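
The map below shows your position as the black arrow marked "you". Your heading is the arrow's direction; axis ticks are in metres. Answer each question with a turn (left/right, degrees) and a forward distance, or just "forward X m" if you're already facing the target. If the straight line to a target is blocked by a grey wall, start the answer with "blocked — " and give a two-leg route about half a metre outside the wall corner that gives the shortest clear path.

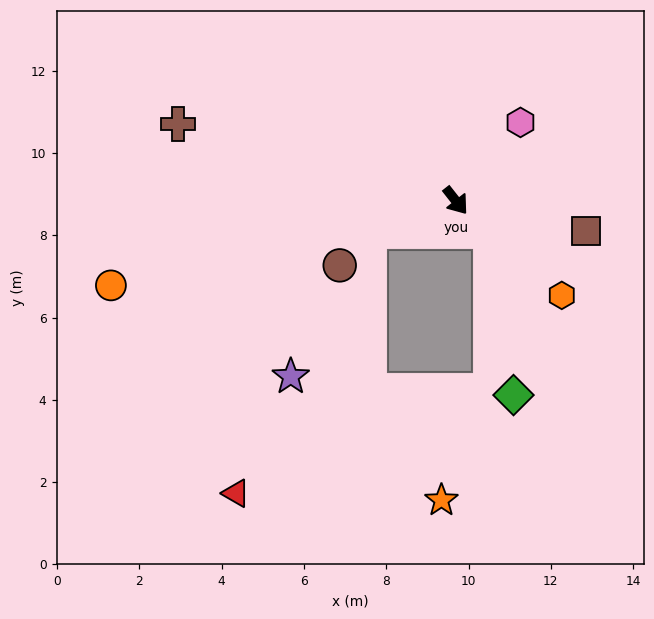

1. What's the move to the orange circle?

turn right 114°, forward 8.6 m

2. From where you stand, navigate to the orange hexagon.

turn left 10°, forward 3.5 m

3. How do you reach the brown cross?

turn right 144°, forward 7.0 m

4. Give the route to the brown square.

turn left 39°, forward 3.3 m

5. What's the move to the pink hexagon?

turn left 102°, forward 2.5 m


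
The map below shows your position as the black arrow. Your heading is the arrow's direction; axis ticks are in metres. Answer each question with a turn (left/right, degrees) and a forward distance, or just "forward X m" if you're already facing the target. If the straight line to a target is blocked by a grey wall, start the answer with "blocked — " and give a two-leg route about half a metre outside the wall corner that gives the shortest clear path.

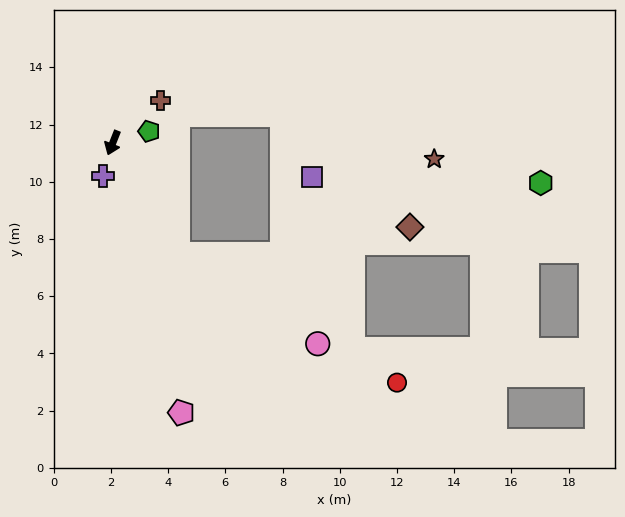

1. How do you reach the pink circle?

blocked — turn left 52°, forward 4.5 m, then turn left 27°, forward 5.8 m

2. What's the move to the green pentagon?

turn left 129°, forward 1.3 m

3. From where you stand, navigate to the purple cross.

turn left 5°, forward 1.2 m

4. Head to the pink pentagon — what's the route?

turn left 36°, forward 9.7 m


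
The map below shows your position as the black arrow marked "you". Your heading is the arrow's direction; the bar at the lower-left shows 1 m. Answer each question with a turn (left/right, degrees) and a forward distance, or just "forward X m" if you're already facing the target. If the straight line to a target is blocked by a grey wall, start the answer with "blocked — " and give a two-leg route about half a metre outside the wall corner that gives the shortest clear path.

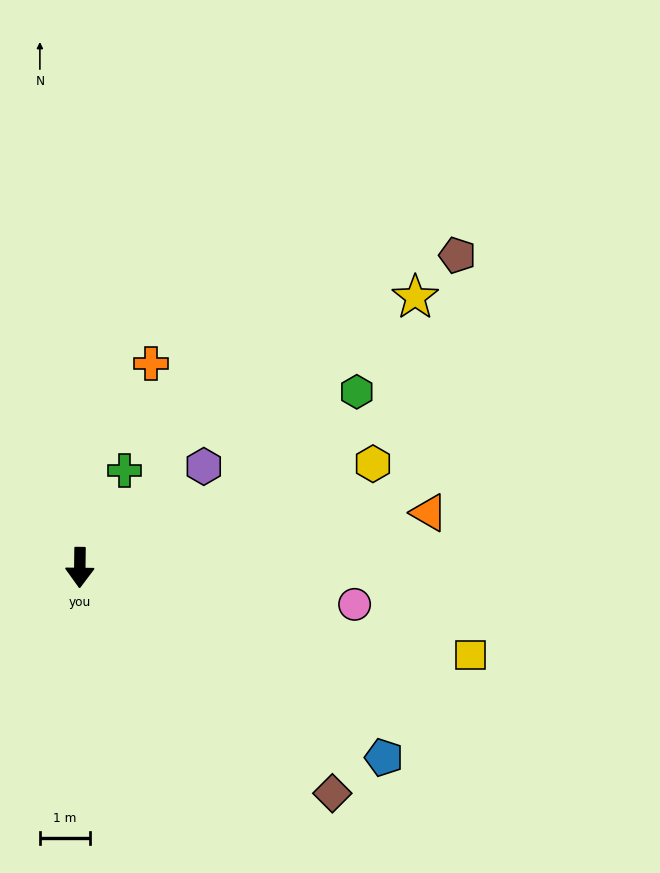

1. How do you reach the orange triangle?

turn left 100°, forward 7.0 m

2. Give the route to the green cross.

turn left 156°, forward 2.1 m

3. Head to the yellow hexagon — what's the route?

turn left 110°, forward 6.2 m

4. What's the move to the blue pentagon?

turn left 59°, forward 7.1 m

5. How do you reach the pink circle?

turn left 83°, forward 5.5 m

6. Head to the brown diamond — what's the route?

turn left 49°, forward 6.7 m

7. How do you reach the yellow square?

turn left 78°, forward 7.9 m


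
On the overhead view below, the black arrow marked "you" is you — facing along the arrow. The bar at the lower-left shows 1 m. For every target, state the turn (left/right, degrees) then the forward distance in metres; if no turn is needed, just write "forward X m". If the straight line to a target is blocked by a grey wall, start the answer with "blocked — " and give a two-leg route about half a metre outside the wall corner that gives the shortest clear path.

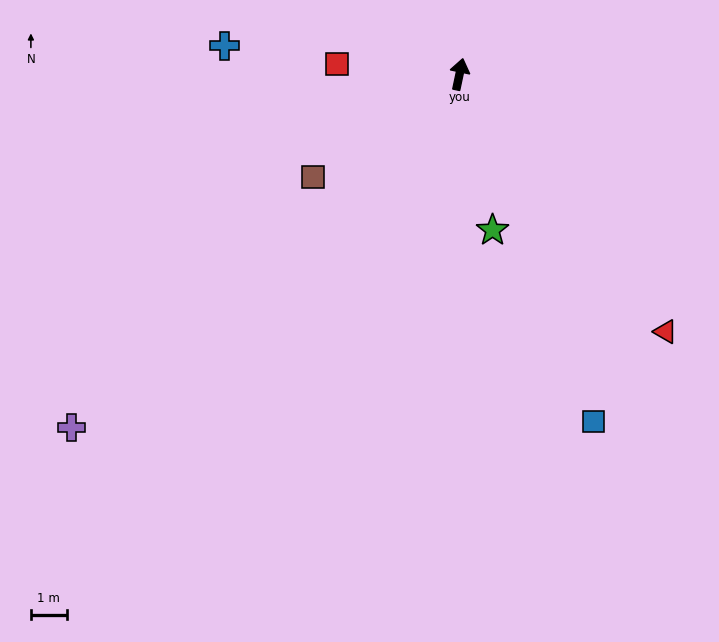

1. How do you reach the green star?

turn right 156°, forward 4.5 m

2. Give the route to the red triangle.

turn right 129°, forward 9.3 m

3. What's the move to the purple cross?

turn left 144°, forward 14.7 m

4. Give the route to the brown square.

turn left 137°, forward 5.0 m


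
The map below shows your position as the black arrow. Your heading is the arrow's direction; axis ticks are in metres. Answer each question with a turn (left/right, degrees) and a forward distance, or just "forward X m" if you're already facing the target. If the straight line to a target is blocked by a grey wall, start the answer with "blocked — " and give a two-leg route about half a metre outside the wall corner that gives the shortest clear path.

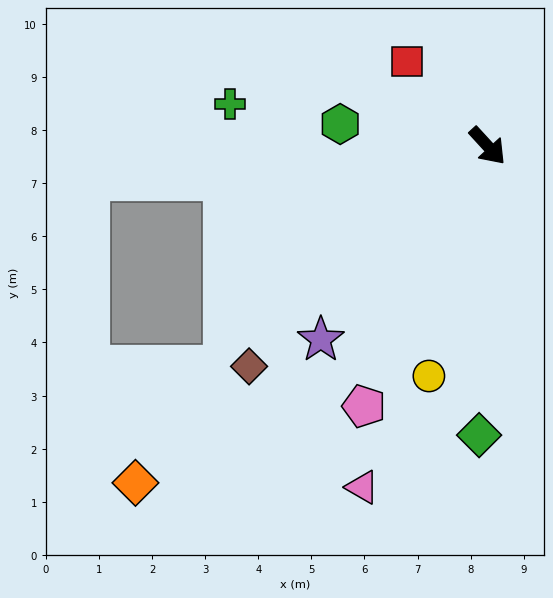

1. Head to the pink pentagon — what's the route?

turn right 68°, forward 5.4 m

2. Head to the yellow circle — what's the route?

turn right 57°, forward 4.5 m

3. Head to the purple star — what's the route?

turn right 83°, forward 4.8 m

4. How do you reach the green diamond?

turn right 44°, forward 5.4 m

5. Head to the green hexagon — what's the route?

turn right 141°, forward 2.8 m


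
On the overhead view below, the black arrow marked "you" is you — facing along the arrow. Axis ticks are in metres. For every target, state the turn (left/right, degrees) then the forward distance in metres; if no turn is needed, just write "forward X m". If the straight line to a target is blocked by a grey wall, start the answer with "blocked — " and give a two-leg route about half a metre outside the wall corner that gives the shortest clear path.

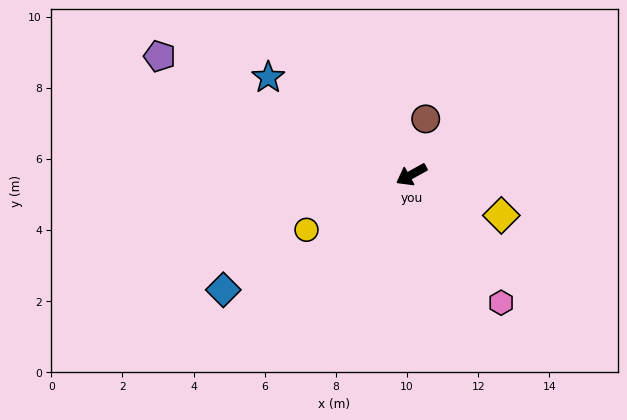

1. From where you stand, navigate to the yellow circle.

forward 3.3 m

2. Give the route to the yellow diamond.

turn left 127°, forward 2.8 m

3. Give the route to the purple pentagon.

turn right 54°, forward 7.8 m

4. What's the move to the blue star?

turn right 63°, forward 4.9 m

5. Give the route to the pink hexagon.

turn left 96°, forward 4.4 m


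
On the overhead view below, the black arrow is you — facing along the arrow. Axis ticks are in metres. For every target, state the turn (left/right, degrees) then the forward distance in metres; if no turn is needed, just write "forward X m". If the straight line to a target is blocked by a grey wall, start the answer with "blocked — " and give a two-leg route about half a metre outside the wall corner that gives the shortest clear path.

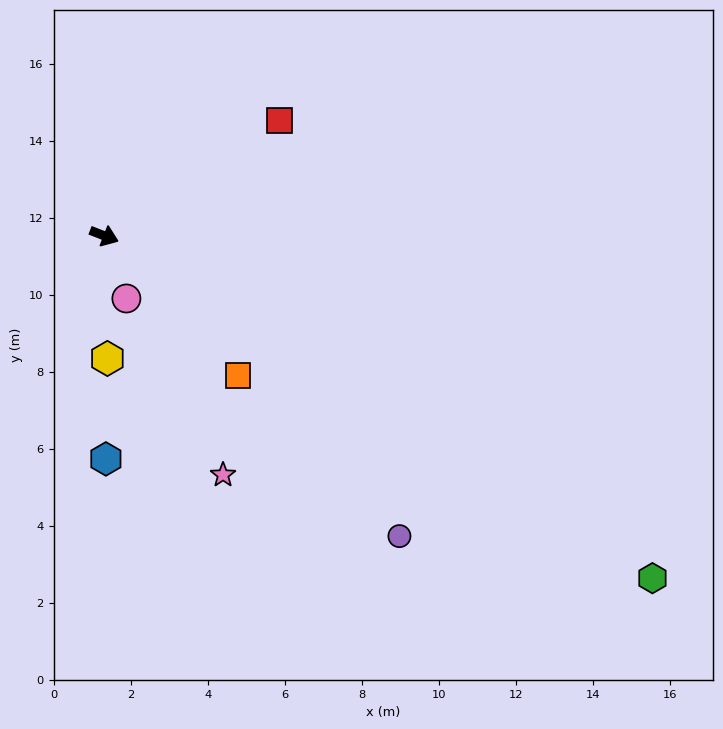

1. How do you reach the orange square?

turn right 25°, forward 5.0 m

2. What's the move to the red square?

turn left 55°, forward 5.4 m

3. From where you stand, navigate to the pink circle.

turn right 49°, forward 1.7 m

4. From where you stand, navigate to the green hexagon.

turn right 11°, forward 16.8 m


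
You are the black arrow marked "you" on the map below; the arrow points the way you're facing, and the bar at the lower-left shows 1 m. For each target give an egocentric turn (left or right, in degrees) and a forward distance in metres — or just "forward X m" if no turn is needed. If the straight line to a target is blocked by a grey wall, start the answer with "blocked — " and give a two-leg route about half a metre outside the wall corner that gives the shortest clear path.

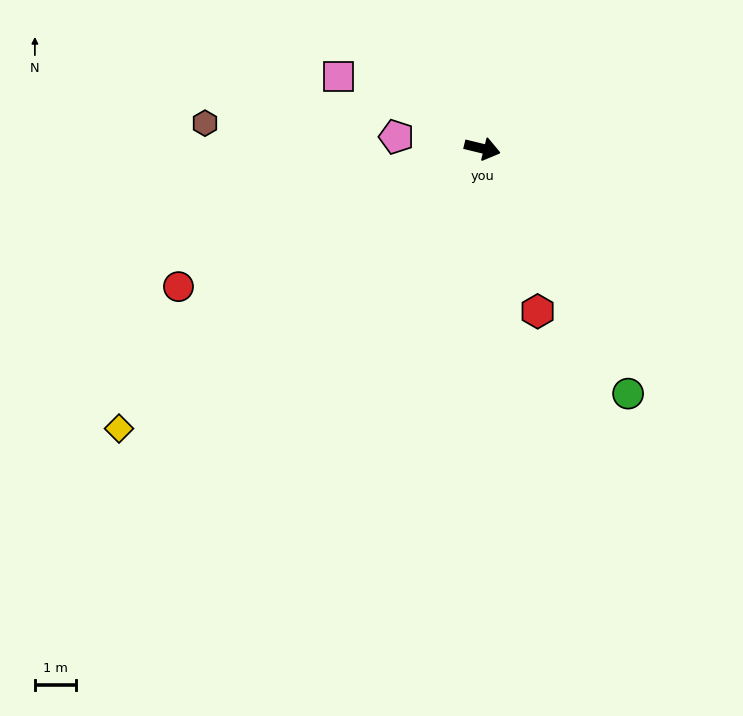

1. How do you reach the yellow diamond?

turn right 129°, forward 11.2 m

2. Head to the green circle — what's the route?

turn right 46°, forward 7.0 m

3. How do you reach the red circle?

turn right 142°, forward 8.1 m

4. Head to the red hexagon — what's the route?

turn right 58°, forward 4.2 m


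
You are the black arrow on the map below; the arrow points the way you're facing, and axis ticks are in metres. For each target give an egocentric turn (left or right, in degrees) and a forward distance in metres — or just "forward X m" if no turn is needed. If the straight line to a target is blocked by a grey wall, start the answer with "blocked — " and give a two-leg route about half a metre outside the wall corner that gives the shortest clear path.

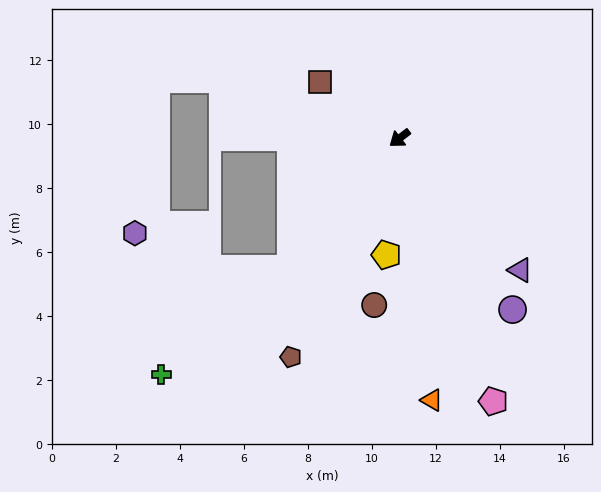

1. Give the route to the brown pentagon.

turn left 26°, forward 7.6 m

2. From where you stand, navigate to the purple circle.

turn left 86°, forward 6.4 m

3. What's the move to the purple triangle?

turn left 95°, forward 5.6 m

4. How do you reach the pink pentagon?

turn left 72°, forward 8.7 m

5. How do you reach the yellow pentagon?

turn left 46°, forward 3.7 m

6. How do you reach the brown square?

turn right 73°, forward 3.0 m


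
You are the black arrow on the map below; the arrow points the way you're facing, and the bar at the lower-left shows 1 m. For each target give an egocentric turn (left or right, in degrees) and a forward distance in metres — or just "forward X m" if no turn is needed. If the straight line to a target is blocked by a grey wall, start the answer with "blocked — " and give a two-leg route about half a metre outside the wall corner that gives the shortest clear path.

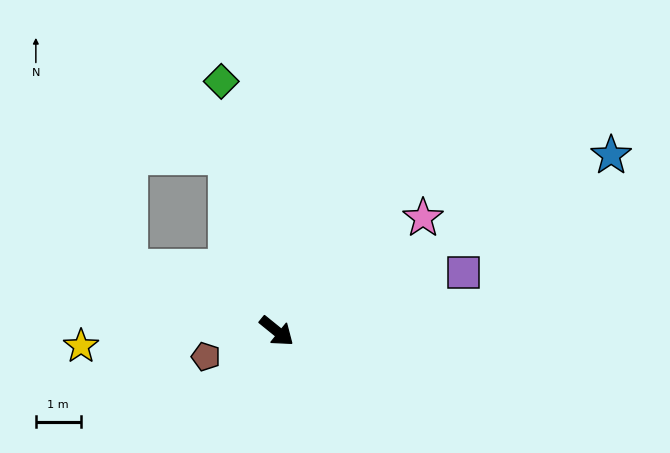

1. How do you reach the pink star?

turn left 77°, forward 4.1 m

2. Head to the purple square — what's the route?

turn left 56°, forward 4.4 m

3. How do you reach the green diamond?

turn left 142°, forward 5.7 m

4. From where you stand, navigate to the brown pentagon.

turn right 121°, forward 1.7 m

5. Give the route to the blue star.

turn left 67°, forward 8.4 m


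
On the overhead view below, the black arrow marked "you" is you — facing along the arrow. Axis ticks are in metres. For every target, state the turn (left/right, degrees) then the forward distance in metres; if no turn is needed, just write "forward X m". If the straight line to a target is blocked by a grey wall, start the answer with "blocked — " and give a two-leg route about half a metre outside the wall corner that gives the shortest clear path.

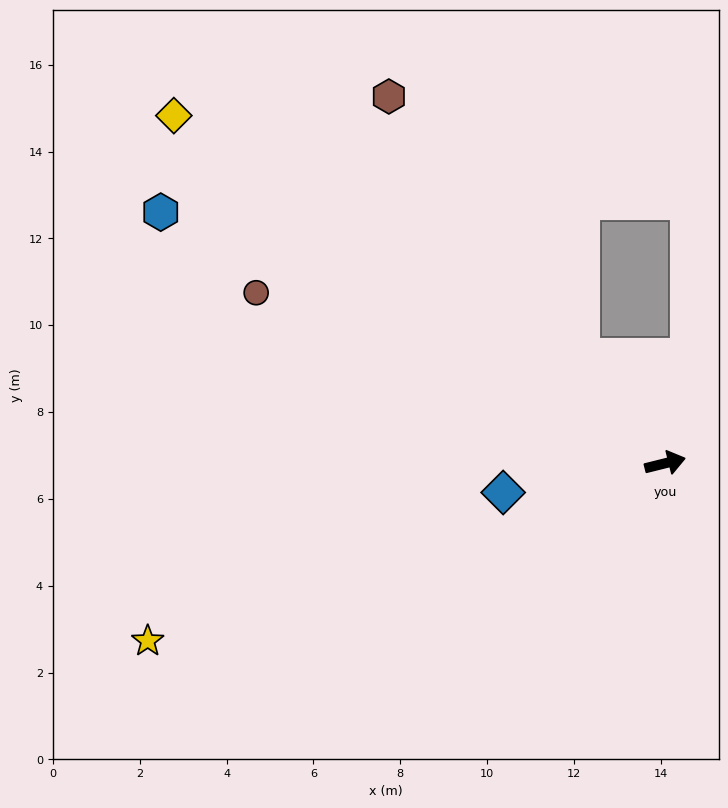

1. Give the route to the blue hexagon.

turn left 140°, forward 13.0 m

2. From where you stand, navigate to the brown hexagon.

turn left 113°, forward 10.6 m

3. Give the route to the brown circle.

turn left 143°, forward 10.2 m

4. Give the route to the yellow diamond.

turn left 131°, forward 13.9 m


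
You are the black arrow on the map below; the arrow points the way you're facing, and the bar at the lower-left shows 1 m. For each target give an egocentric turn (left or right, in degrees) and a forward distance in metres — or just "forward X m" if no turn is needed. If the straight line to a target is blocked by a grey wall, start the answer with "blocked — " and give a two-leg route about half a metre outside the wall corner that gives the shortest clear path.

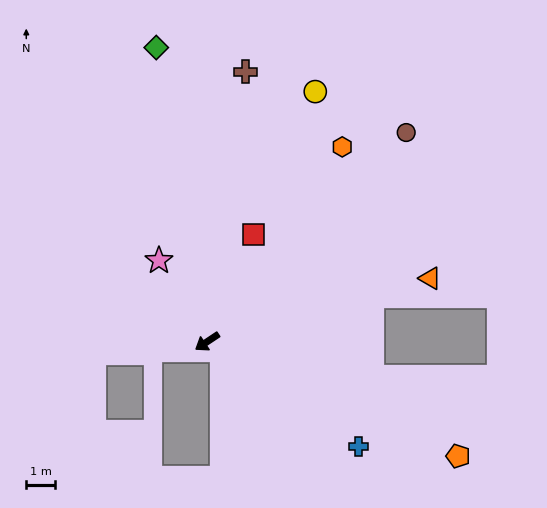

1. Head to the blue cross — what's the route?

turn left 112°, forward 6.4 m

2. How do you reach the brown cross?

turn right 132°, forward 9.5 m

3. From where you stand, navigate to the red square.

turn right 147°, forward 4.1 m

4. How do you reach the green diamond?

turn right 114°, forward 10.4 m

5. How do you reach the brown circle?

turn right 167°, forward 10.1 m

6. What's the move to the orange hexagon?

turn right 158°, forward 8.3 m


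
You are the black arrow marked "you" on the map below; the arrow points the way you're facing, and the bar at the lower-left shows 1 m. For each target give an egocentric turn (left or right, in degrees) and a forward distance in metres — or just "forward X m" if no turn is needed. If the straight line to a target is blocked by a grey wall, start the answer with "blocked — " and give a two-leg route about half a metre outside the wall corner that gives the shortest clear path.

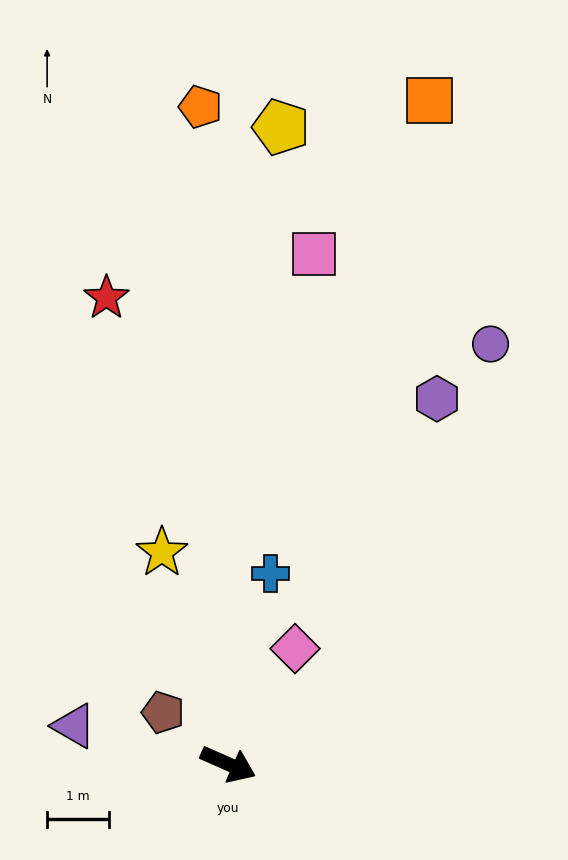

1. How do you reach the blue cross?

turn left 101°, forward 3.1 m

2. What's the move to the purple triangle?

turn right 170°, forward 2.6 m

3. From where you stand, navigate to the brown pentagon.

turn left 165°, forward 1.3 m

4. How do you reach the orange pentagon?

turn left 116°, forward 10.6 m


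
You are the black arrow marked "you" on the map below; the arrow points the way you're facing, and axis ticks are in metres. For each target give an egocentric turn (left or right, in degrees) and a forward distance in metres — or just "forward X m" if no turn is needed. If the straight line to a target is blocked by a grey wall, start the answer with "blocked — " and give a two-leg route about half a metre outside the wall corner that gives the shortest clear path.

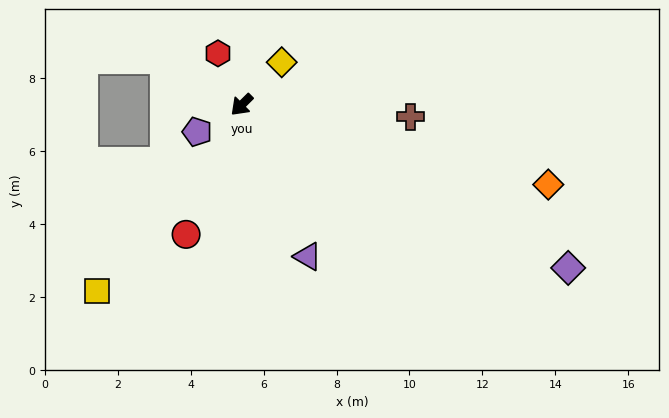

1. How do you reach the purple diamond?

turn left 109°, forward 10.0 m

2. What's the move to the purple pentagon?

turn right 14°, forward 1.4 m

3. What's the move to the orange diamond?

turn left 121°, forward 8.7 m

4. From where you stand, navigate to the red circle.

turn left 22°, forward 3.9 m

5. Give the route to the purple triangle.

turn left 69°, forward 4.5 m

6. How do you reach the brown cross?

turn left 131°, forward 4.6 m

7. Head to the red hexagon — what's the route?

turn right 110°, forward 1.6 m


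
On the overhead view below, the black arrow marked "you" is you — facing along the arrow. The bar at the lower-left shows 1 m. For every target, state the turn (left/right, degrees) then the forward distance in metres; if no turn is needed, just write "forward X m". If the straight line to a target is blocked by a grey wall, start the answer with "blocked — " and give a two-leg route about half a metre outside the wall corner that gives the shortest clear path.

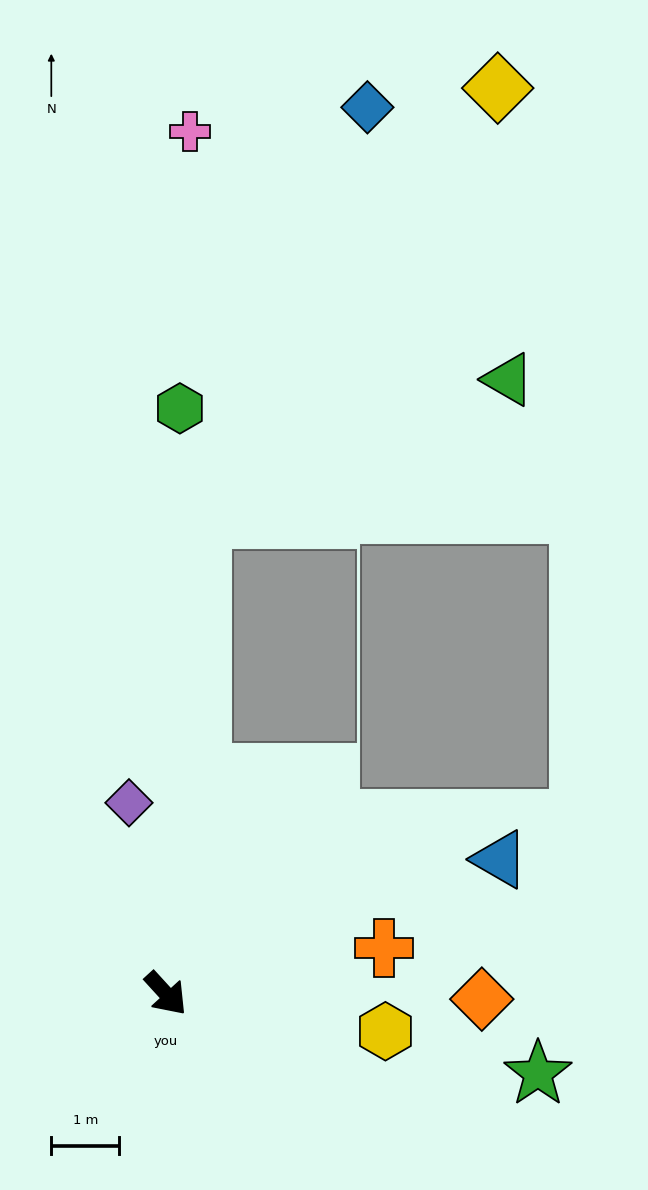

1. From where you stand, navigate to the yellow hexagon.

turn left 38°, forward 3.3 m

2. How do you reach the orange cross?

turn left 59°, forward 3.3 m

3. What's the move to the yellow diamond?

blocked — turn left 133°, forward 7.0 m, then turn right 30°, forward 7.7 m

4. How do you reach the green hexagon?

turn left 136°, forward 8.6 m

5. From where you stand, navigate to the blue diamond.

blocked — turn left 133°, forward 7.0 m, then turn right 17°, forward 6.5 m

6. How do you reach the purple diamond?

turn left 149°, forward 2.9 m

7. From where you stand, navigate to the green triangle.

blocked — turn left 133°, forward 7.0 m, then turn right 61°, forward 4.9 m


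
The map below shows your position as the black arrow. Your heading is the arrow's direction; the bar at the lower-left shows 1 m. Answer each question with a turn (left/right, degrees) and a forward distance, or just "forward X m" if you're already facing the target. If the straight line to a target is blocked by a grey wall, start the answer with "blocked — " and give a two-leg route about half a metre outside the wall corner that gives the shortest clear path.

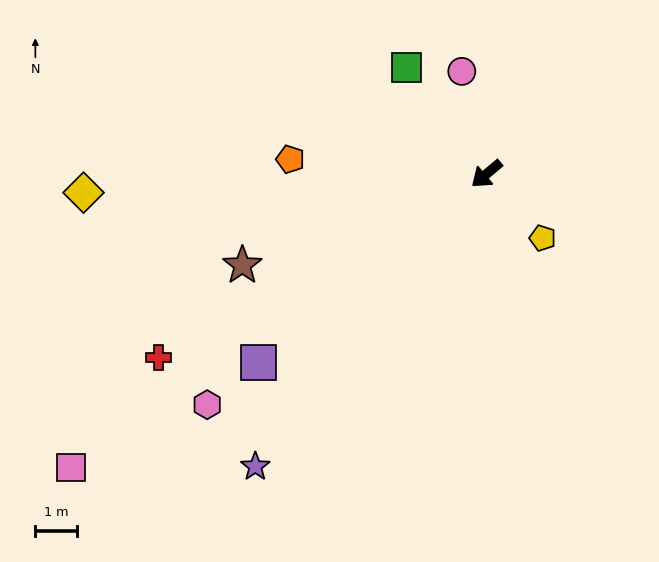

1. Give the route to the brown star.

turn right 20°, forward 6.2 m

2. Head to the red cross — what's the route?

turn right 11°, forward 9.0 m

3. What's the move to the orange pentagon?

turn right 44°, forward 4.7 m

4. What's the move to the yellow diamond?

turn right 37°, forward 9.6 m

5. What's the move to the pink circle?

turn right 117°, forward 2.5 m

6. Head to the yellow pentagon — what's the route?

turn left 91°, forward 2.0 m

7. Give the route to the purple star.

turn left 12°, forward 8.9 m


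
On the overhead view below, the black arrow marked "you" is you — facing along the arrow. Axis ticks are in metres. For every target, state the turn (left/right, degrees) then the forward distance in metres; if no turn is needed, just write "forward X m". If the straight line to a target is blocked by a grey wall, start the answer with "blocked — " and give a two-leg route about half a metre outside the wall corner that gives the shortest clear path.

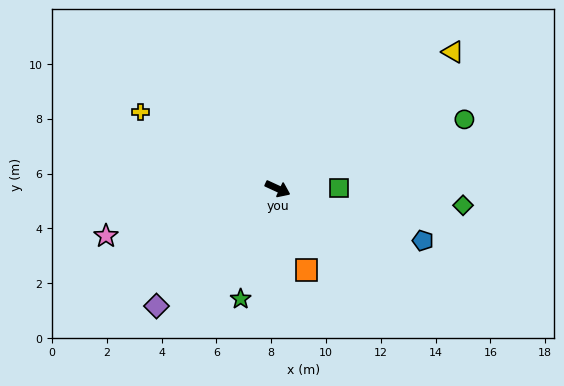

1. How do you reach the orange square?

turn right 46°, forward 3.2 m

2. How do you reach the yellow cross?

turn left 176°, forward 5.7 m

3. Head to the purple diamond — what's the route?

turn right 111°, forward 6.2 m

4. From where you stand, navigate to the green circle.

turn left 45°, forward 7.3 m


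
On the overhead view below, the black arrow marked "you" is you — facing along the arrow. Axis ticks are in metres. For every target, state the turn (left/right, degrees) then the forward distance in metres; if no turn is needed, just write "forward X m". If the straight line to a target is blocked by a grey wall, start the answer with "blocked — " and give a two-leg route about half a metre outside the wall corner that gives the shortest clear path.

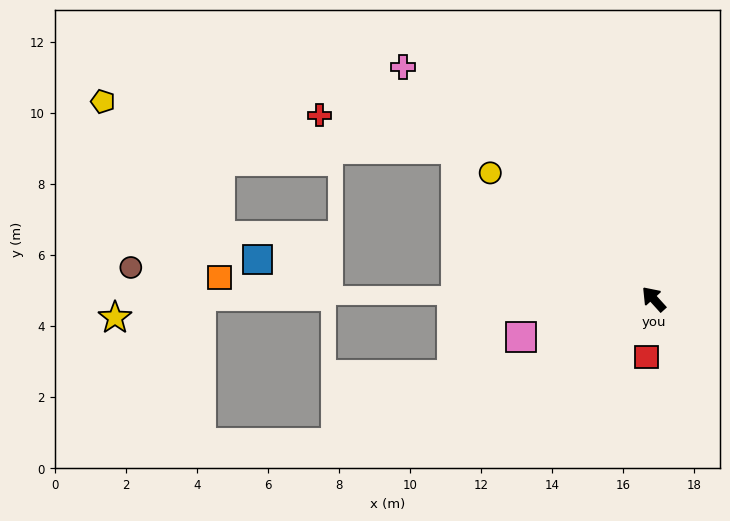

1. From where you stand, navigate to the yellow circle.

turn left 10°, forward 5.8 m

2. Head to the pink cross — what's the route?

turn left 5°, forward 9.6 m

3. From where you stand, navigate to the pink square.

turn left 64°, forward 3.9 m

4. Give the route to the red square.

turn left 131°, forward 1.6 m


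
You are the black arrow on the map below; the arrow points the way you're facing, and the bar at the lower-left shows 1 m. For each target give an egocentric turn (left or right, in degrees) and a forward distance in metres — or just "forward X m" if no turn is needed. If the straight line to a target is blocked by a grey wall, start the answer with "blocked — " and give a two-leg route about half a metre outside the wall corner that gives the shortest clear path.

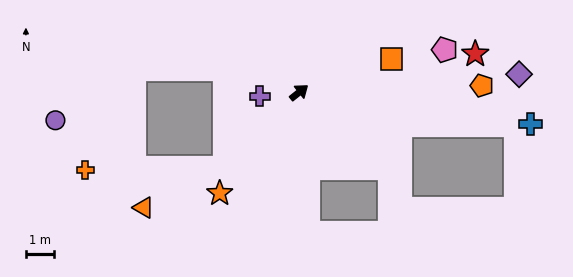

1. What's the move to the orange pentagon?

turn right 36°, forward 6.6 m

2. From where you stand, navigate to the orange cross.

blocked — turn right 173°, forward 3.8 m, then turn right 44°, forward 5.0 m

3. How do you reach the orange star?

turn right 167°, forward 4.6 m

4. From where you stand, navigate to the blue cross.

turn right 46°, forward 8.4 m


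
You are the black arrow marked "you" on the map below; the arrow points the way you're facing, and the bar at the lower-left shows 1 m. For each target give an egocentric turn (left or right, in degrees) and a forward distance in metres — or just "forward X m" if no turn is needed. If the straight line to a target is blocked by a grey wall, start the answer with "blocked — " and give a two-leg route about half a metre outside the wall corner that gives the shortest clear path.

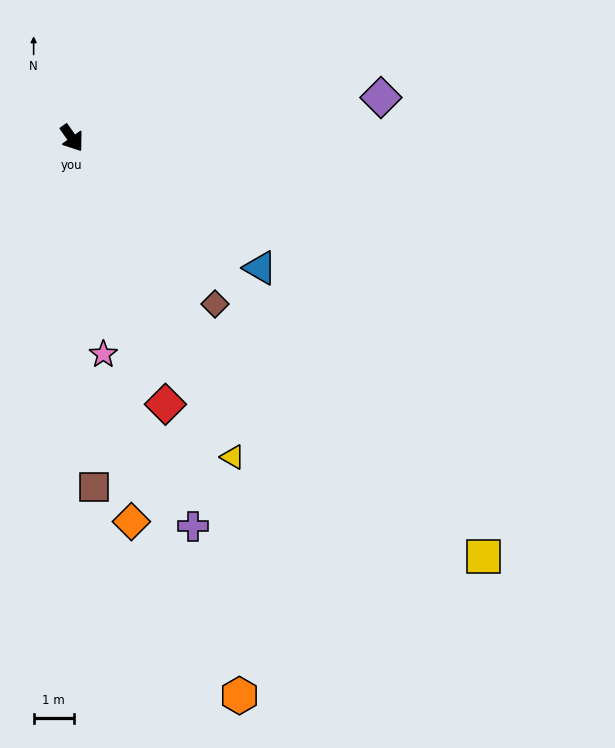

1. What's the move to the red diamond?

turn right 16°, forward 7.0 m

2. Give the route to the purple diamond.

turn left 62°, forward 7.7 m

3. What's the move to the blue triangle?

turn left 20°, forward 5.7 m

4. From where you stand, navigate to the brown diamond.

turn left 5°, forward 5.4 m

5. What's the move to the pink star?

turn right 27°, forward 5.4 m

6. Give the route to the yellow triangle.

turn right 9°, forward 8.9 m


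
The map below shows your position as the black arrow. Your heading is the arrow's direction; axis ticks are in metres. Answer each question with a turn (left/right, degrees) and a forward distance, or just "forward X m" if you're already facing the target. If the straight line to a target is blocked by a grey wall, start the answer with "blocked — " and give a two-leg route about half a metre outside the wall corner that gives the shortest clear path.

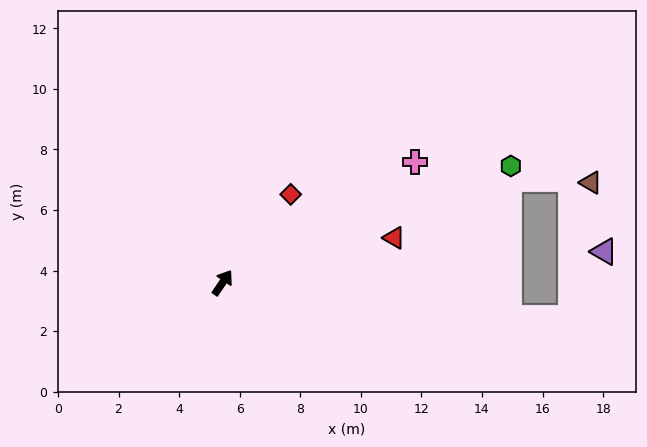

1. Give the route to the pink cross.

turn right 24°, forward 7.5 m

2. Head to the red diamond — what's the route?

turn right 4°, forward 3.7 m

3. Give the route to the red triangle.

turn right 41°, forward 5.9 m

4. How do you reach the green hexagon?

turn right 34°, forward 10.3 m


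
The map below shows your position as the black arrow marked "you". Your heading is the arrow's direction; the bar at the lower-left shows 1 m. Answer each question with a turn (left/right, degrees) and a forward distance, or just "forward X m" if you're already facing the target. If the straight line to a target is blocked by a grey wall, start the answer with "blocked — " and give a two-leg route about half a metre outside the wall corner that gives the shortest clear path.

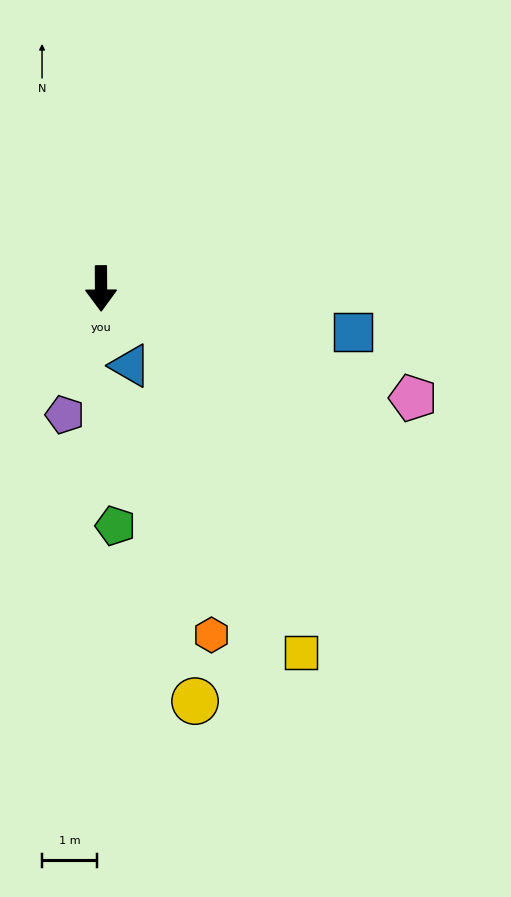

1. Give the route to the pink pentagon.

turn left 70°, forward 6.0 m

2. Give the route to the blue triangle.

turn left 20°, forward 1.5 m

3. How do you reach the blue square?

turn left 80°, forward 4.6 m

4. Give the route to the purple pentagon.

turn right 16°, forward 2.4 m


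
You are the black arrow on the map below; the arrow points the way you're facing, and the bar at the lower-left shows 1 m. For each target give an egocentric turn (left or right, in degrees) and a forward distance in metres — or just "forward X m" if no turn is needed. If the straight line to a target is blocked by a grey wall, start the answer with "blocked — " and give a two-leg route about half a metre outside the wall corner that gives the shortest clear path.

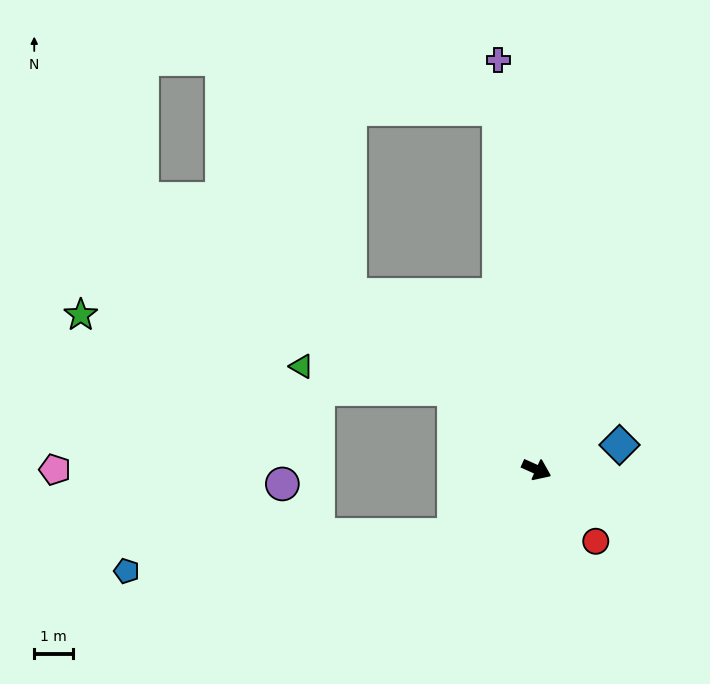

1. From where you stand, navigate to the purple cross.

turn left 119°, forward 10.7 m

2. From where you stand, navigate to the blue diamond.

turn left 41°, forward 2.2 m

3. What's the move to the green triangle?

blocked — turn left 160°, forward 3.0 m, then turn left 36°, forward 4.0 m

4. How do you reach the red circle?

turn right 26°, forward 2.4 m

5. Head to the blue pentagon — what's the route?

blocked — turn right 118°, forward 2.7 m, then turn right 31°, forward 8.5 m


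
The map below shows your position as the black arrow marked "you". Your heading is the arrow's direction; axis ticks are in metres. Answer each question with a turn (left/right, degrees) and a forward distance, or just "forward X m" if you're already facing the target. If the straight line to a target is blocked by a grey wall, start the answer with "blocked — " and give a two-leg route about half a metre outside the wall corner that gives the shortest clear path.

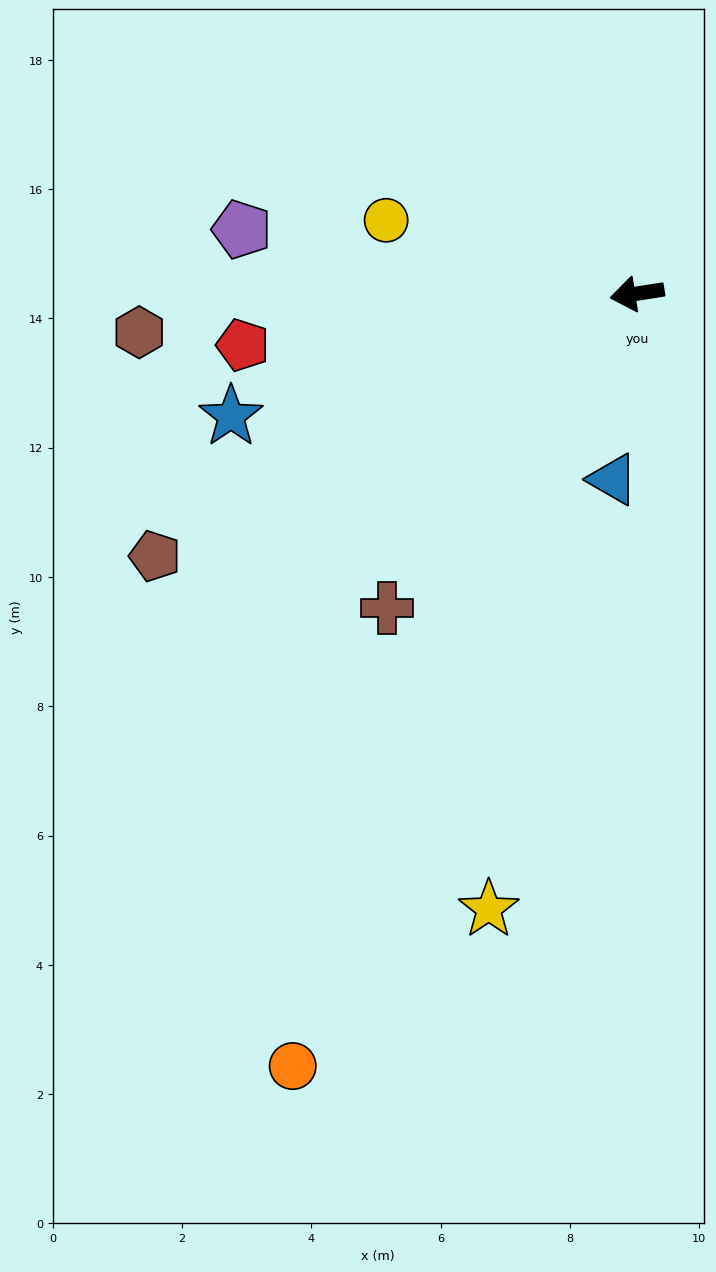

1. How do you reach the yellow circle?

turn right 25°, forward 4.0 m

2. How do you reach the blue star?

turn left 8°, forward 6.6 m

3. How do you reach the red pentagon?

forward 6.1 m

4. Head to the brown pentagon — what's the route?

turn left 20°, forward 8.5 m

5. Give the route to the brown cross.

turn left 43°, forward 6.2 m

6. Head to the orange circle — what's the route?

turn left 57°, forward 13.1 m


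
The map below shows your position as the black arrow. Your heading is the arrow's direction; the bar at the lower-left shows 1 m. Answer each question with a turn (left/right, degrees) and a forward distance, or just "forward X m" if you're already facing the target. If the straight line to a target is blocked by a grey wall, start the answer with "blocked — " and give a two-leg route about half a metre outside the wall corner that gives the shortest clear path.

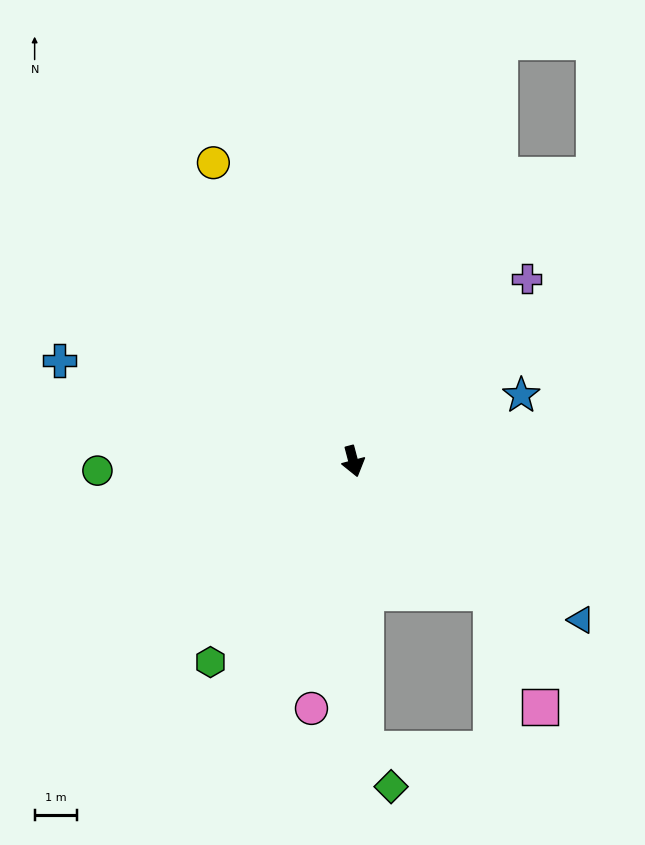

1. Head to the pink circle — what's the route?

turn right 24°, forward 5.9 m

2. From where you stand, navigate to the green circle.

turn right 103°, forward 6.0 m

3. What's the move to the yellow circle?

turn right 170°, forward 7.7 m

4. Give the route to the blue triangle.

turn left 40°, forward 6.5 m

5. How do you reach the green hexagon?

turn right 50°, forward 5.8 m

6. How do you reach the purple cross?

turn left 122°, forward 5.9 m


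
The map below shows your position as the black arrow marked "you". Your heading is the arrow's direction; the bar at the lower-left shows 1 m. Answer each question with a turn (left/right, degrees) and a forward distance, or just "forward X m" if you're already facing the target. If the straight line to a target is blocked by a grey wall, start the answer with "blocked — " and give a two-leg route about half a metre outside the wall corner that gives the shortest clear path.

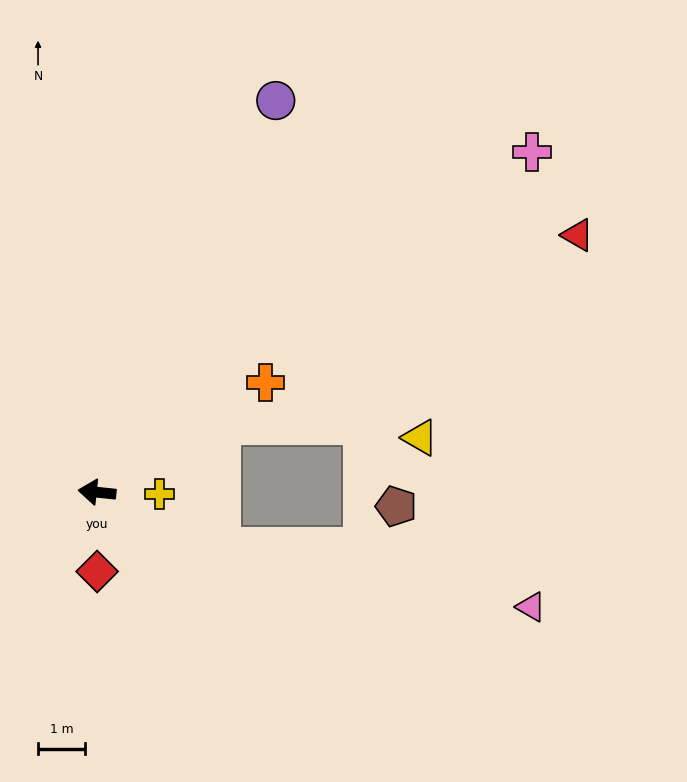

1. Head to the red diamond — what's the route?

turn left 96°, forward 1.7 m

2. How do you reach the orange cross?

turn right 141°, forward 4.3 m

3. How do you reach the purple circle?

turn right 109°, forward 9.1 m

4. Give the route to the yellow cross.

turn right 176°, forward 1.3 m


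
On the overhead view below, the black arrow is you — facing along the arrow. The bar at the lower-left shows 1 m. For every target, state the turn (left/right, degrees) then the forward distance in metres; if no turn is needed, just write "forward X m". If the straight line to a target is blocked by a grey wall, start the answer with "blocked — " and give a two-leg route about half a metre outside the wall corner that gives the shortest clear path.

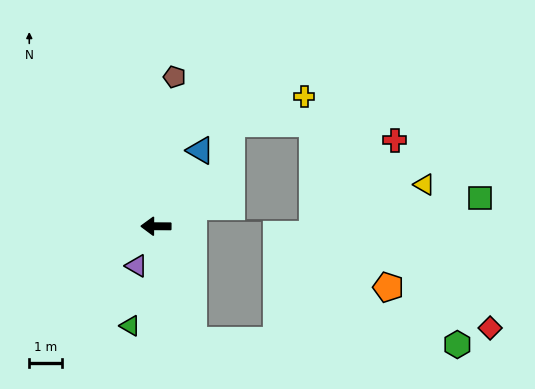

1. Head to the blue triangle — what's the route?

turn right 120°, forward 2.7 m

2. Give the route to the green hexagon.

blocked — turn left 108°, forward 3.7 m, then turn left 71°, forward 8.1 m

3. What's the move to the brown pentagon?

turn right 97°, forward 4.6 m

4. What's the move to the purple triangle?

turn left 64°, forward 1.3 m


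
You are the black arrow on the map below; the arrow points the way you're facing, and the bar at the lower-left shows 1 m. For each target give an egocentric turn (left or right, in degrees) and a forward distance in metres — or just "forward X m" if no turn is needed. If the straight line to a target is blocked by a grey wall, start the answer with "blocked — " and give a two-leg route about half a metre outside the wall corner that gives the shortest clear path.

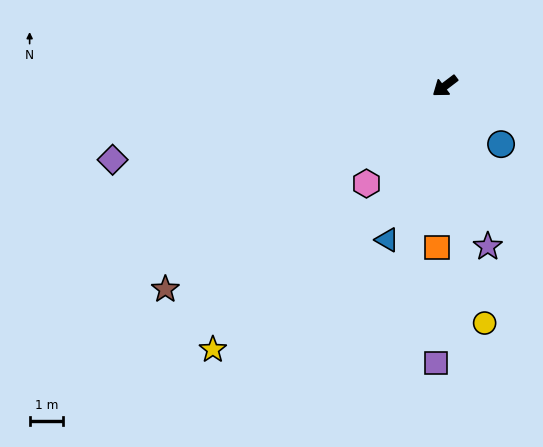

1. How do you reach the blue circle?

turn left 97°, forward 2.4 m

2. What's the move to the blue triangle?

turn left 32°, forward 5.0 m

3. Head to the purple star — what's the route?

turn left 68°, forward 5.0 m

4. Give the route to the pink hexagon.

turn left 14°, forward 3.8 m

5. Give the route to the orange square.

turn left 50°, forward 4.9 m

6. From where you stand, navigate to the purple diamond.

turn right 25°, forward 10.3 m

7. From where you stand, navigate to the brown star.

forward 10.4 m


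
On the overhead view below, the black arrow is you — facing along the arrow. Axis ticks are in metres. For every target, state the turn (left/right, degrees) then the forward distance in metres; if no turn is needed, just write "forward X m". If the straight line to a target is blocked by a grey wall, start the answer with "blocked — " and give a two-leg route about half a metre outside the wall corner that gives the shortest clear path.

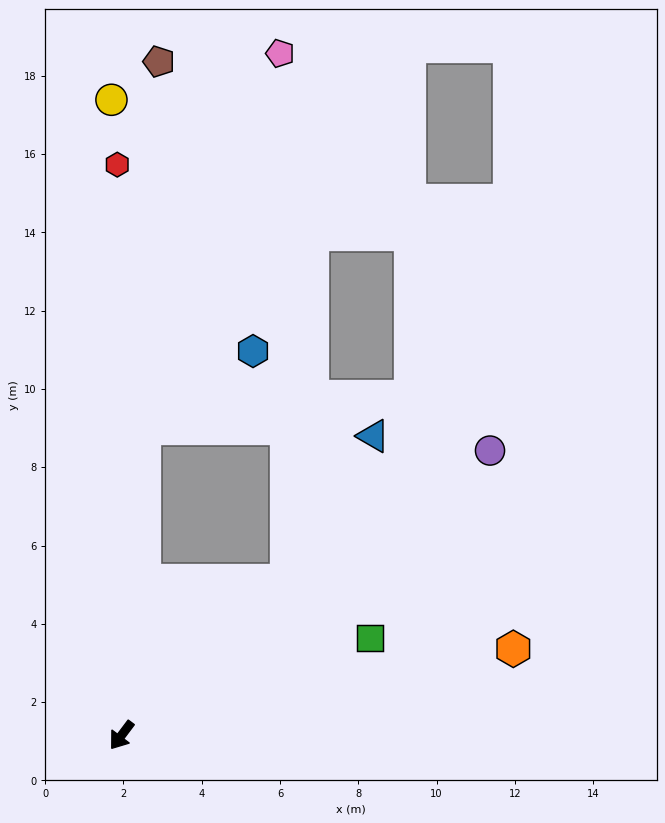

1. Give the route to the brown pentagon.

turn right 146°, forward 17.2 m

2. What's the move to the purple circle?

turn left 165°, forward 11.9 m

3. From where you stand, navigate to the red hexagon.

turn right 143°, forward 14.6 m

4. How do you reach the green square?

turn left 148°, forward 6.8 m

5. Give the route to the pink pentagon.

blocked — turn right 147°, forward 7.9 m, then turn right 16°, forward 10.2 m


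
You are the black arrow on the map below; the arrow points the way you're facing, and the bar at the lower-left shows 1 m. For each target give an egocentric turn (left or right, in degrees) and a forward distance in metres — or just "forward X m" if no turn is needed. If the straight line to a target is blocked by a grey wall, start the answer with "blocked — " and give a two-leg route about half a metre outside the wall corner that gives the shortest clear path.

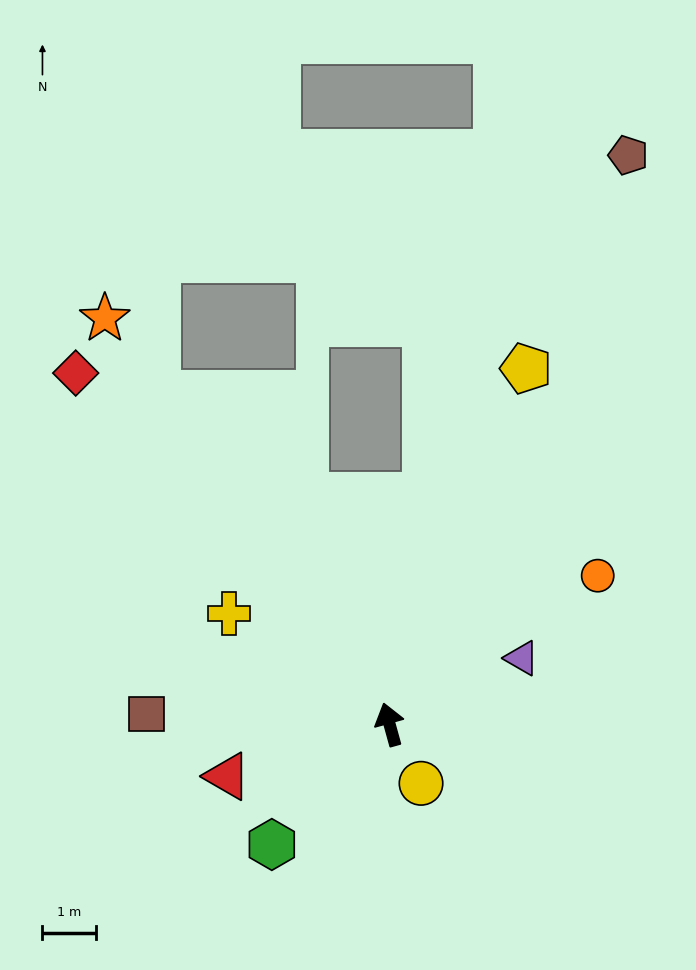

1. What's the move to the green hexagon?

turn left 120°, forward 3.1 m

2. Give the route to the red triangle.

turn left 92°, forward 3.2 m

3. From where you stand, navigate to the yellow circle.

turn right 167°, forward 1.2 m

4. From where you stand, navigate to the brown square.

turn left 72°, forward 4.5 m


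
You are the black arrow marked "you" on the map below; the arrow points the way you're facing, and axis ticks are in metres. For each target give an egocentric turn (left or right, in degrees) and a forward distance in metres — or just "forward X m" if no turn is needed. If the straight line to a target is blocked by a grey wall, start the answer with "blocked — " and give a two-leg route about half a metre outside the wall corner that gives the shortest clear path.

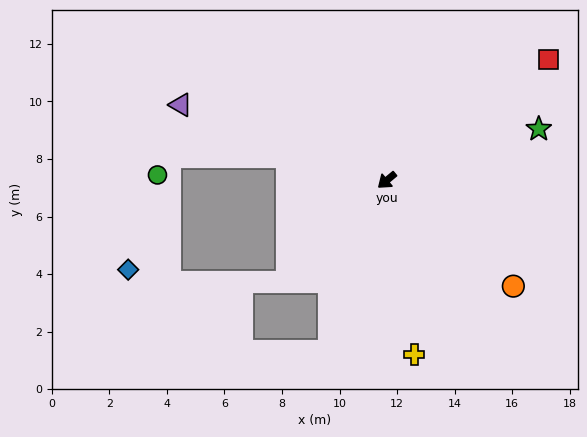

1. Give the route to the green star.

turn left 159°, forward 5.6 m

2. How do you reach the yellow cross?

turn left 59°, forward 6.1 m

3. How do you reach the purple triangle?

turn right 60°, forward 7.6 m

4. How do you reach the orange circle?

turn left 100°, forward 5.7 m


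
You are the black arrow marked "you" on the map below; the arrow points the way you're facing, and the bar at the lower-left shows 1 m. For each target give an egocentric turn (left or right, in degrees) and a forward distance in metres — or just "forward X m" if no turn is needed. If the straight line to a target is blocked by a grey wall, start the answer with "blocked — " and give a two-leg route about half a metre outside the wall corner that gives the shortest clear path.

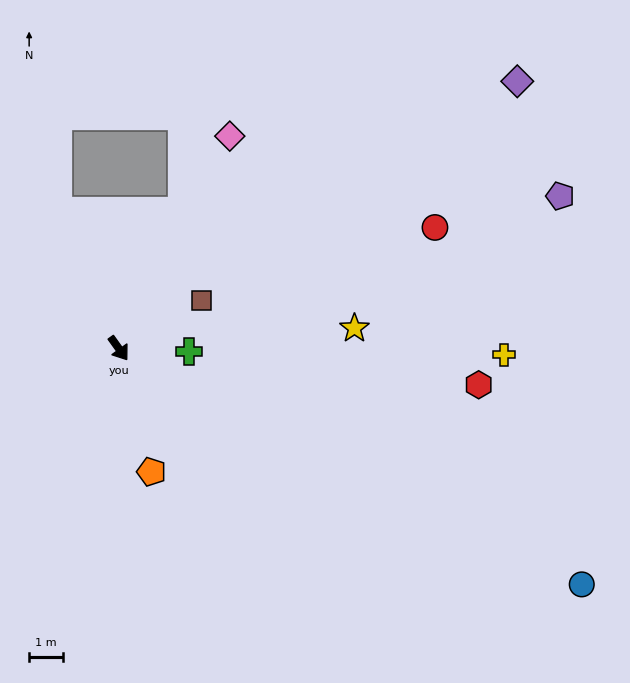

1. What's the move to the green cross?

turn left 52°, forward 2.1 m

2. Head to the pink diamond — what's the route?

turn left 117°, forward 7.1 m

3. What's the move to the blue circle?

turn left 27°, forward 15.5 m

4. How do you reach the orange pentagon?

turn right 21°, forward 3.8 m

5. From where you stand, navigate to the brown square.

turn left 85°, forward 2.9 m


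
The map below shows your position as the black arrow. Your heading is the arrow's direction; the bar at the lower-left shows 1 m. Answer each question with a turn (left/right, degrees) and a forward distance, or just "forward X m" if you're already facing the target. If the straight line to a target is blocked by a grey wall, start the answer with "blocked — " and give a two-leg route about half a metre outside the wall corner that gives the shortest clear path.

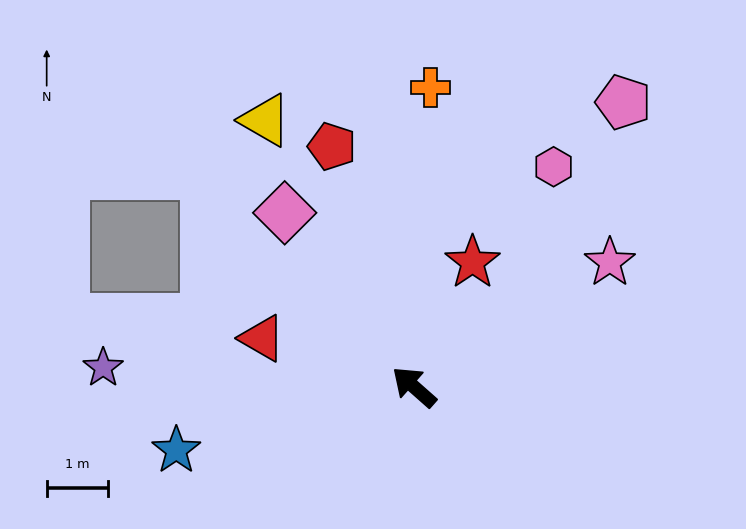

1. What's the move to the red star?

turn right 74°, forward 2.3 m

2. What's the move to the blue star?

turn left 56°, forward 4.0 m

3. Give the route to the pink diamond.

turn right 12°, forward 3.6 m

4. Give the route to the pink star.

turn right 106°, forward 3.8 m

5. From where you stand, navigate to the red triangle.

turn left 24°, forward 2.6 m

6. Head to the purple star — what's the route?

turn left 38°, forward 5.1 m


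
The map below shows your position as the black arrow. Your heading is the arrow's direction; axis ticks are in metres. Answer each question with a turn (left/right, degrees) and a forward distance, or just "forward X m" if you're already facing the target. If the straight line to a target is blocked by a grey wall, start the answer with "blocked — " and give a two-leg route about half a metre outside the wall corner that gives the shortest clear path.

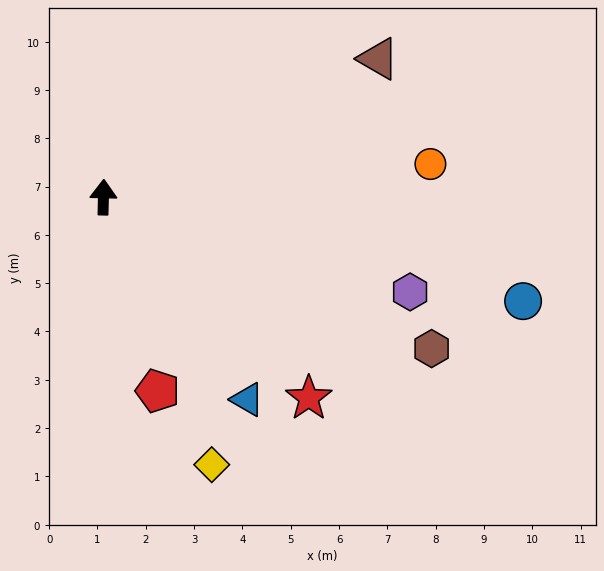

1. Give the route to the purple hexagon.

turn right 106°, forward 6.6 m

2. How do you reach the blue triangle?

turn right 143°, forward 5.1 m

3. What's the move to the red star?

turn right 133°, forward 5.9 m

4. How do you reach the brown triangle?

turn right 62°, forward 6.4 m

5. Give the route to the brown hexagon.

turn right 113°, forward 7.5 m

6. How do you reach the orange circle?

turn right 83°, forward 6.8 m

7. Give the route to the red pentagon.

turn right 163°, forward 4.2 m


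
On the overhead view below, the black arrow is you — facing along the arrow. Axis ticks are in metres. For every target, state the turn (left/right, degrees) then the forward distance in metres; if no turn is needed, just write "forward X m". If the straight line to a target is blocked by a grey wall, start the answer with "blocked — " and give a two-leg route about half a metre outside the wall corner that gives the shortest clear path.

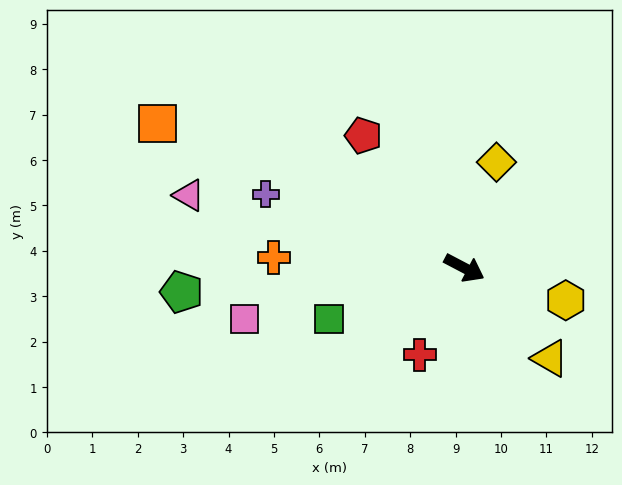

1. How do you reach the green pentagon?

turn right 147°, forward 6.3 m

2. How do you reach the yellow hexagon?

turn left 10°, forward 2.3 m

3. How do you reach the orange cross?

turn right 156°, forward 4.2 m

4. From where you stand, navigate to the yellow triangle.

turn right 19°, forward 2.7 m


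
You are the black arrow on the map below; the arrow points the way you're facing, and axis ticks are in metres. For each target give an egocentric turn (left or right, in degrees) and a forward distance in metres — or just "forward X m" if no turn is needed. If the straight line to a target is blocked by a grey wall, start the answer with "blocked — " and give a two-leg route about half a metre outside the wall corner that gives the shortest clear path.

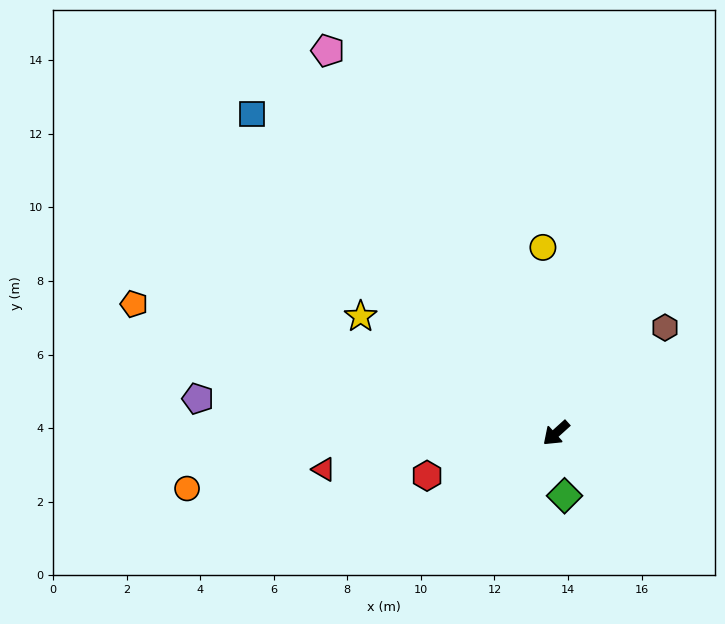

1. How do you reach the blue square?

turn right 88°, forward 12.0 m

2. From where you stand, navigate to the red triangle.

turn right 33°, forward 6.4 m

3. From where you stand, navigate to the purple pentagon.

turn right 48°, forward 9.8 m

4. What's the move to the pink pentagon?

turn right 101°, forward 12.1 m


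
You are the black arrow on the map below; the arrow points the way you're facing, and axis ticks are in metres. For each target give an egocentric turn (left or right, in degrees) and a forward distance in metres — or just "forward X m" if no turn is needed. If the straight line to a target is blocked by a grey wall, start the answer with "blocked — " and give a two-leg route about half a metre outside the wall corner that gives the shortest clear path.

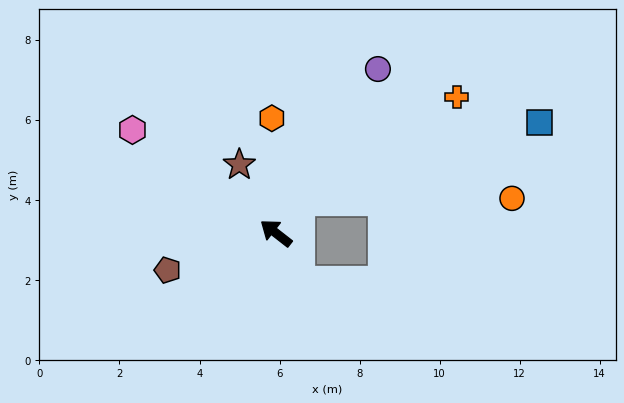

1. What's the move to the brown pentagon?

turn left 57°, forward 2.9 m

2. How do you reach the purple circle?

turn right 84°, forward 4.8 m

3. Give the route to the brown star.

turn right 24°, forward 1.9 m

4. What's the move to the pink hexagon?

turn left 2°, forward 4.4 m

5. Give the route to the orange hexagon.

turn right 50°, forward 2.9 m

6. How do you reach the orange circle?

blocked — turn right 85°, forward 1.0 m, then turn right 57°, forward 5.3 m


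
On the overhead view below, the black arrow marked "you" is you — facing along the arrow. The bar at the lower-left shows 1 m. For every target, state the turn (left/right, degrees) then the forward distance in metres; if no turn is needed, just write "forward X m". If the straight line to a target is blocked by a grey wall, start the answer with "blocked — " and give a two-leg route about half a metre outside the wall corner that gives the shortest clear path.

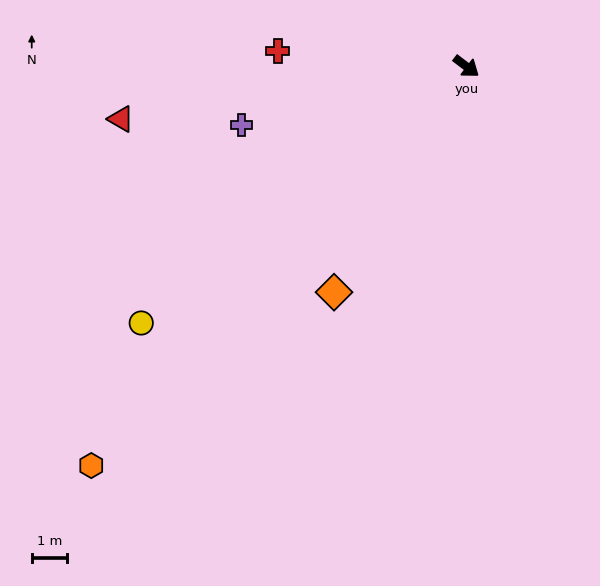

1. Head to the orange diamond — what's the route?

turn right 83°, forward 7.4 m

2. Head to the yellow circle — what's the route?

turn right 104°, forward 11.7 m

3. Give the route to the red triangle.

turn right 134°, forward 9.9 m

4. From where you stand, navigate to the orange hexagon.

turn right 96°, forward 15.4 m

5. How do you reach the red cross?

turn right 147°, forward 5.3 m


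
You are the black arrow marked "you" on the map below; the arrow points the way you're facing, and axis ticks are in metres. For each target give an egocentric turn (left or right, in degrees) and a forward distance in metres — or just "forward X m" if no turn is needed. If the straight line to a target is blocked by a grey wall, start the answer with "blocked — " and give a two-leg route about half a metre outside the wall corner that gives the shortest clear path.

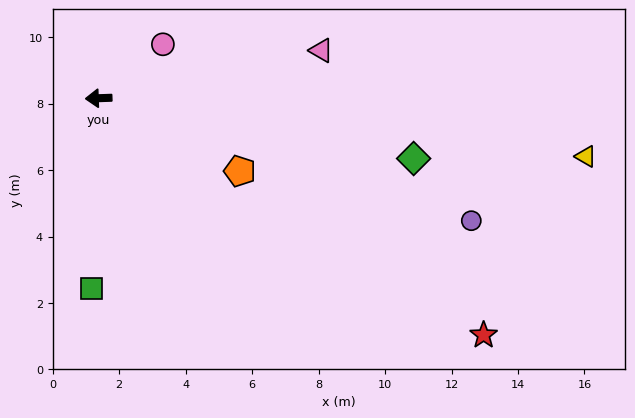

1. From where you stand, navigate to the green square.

turn left 86°, forward 5.7 m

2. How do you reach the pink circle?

turn right 142°, forward 2.5 m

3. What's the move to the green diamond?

turn left 167°, forward 9.7 m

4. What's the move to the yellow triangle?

turn left 171°, forward 14.8 m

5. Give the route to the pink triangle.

turn right 170°, forward 6.9 m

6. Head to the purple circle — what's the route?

turn left 160°, forward 11.8 m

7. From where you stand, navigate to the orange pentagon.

turn left 151°, forward 4.8 m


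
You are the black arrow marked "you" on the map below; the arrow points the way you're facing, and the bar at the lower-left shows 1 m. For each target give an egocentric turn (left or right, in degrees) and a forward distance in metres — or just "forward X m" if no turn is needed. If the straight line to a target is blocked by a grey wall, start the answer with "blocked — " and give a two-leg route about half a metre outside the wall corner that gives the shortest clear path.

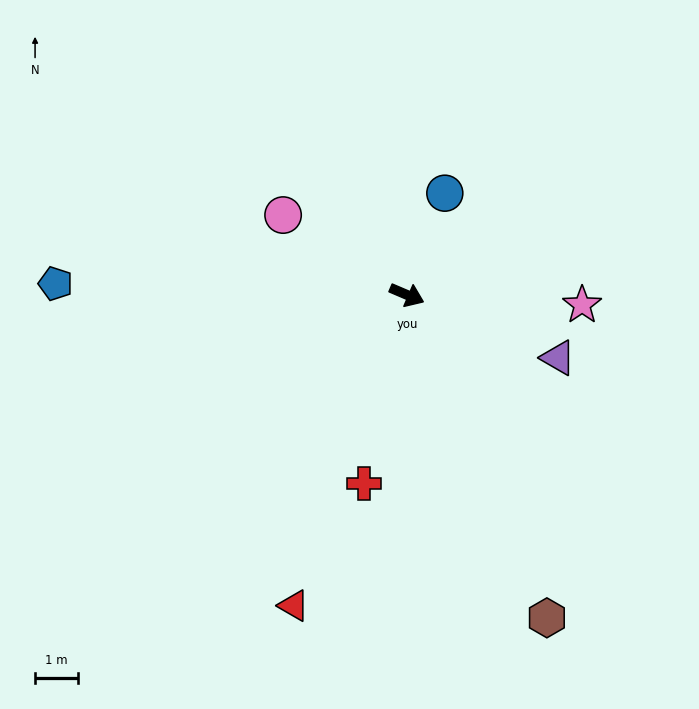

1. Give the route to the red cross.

turn right 80°, forward 4.5 m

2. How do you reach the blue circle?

turn left 93°, forward 2.5 m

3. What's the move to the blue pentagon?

turn right 159°, forward 8.2 m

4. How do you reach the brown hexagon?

turn right 43°, forward 8.2 m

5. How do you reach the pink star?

turn left 20°, forward 4.1 m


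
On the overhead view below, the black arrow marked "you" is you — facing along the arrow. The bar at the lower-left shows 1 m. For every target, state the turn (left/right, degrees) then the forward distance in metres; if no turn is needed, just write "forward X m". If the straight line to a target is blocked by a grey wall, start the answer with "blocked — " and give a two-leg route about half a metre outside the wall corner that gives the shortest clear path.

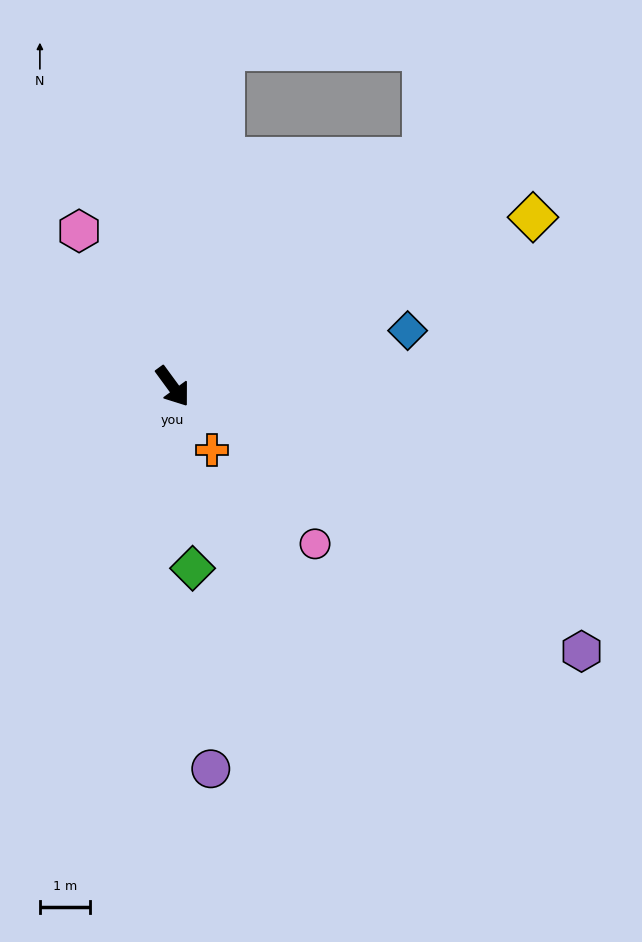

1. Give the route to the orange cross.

turn right 4°, forward 1.5 m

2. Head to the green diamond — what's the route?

turn right 30°, forward 3.7 m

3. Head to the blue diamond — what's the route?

turn left 67°, forward 4.9 m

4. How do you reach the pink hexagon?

turn left 175°, forward 3.7 m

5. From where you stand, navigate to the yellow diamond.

turn left 79°, forward 8.0 m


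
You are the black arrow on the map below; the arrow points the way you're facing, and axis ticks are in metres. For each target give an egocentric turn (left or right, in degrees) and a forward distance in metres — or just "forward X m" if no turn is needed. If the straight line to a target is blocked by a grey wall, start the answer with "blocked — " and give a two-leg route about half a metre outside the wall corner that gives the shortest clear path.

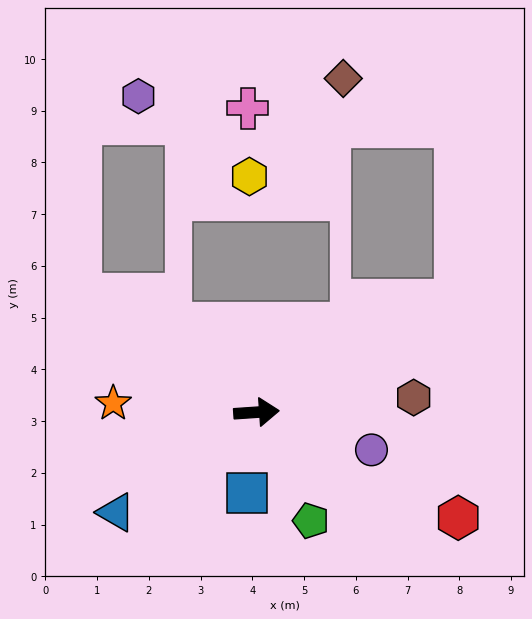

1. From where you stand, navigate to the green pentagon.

turn right 67°, forward 2.3 m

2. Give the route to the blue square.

turn right 101°, forward 1.6 m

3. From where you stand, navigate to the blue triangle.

turn right 148°, forward 3.3 m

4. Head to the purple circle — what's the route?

turn right 22°, forward 2.3 m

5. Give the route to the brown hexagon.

forward 3.1 m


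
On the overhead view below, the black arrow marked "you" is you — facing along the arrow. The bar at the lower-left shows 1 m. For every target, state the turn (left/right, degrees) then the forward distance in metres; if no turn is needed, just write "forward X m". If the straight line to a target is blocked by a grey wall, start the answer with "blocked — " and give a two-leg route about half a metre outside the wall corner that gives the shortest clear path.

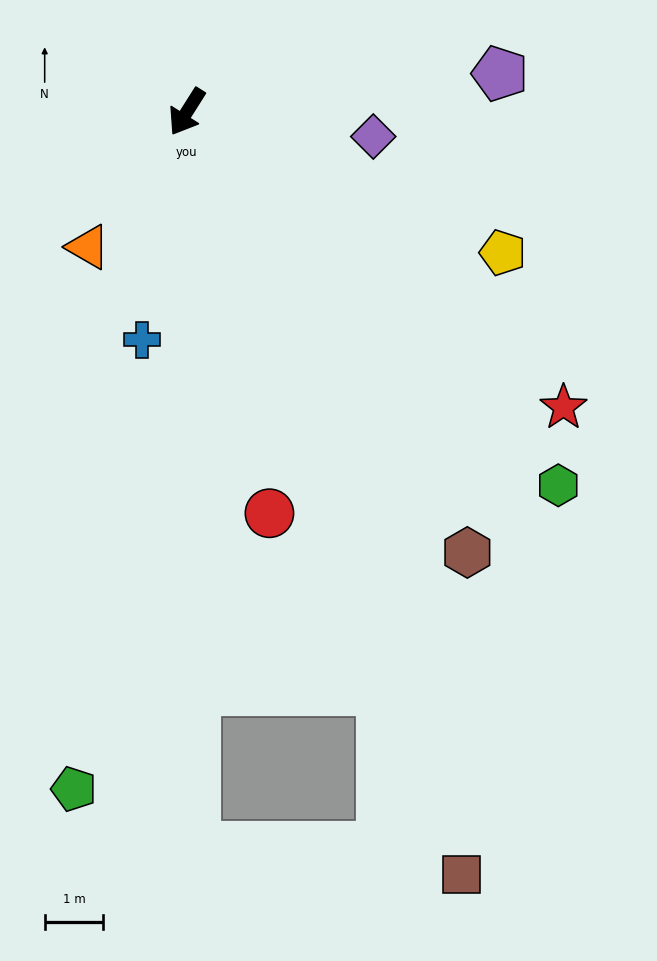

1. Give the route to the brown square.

turn left 52°, forward 13.8 m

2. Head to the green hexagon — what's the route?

turn left 77°, forward 9.0 m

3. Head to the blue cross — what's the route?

turn left 21°, forward 4.0 m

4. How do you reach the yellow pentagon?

turn left 98°, forward 5.9 m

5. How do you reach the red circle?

turn left 44°, forward 7.0 m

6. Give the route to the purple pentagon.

turn left 129°, forward 5.4 m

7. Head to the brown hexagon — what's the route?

turn left 65°, forward 8.9 m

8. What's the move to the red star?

turn left 84°, forward 8.1 m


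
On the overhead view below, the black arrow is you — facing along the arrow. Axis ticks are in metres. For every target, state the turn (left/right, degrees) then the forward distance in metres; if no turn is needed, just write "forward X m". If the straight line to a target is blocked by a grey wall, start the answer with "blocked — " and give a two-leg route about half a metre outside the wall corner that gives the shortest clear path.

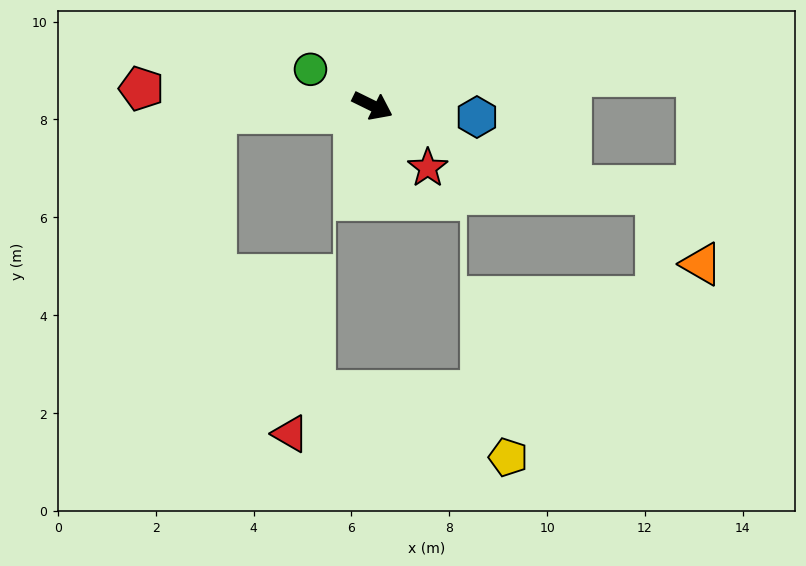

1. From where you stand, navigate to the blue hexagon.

turn left 20°, forward 2.1 m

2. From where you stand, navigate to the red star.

turn right 22°, forward 1.7 m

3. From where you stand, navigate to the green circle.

turn left 176°, forward 1.5 m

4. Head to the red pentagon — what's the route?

turn right 158°, forward 4.7 m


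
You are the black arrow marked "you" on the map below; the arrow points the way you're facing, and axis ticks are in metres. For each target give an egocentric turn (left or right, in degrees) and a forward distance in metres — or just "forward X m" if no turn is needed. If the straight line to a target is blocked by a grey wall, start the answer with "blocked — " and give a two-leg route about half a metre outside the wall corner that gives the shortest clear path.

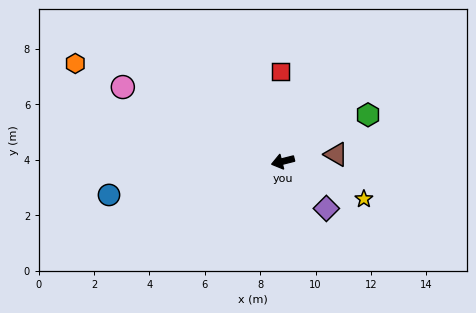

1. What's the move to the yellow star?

turn left 141°, forward 3.2 m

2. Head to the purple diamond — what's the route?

turn left 119°, forward 2.3 m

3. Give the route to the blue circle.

turn right 3°, forward 6.4 m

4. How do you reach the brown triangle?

turn left 173°, forward 1.9 m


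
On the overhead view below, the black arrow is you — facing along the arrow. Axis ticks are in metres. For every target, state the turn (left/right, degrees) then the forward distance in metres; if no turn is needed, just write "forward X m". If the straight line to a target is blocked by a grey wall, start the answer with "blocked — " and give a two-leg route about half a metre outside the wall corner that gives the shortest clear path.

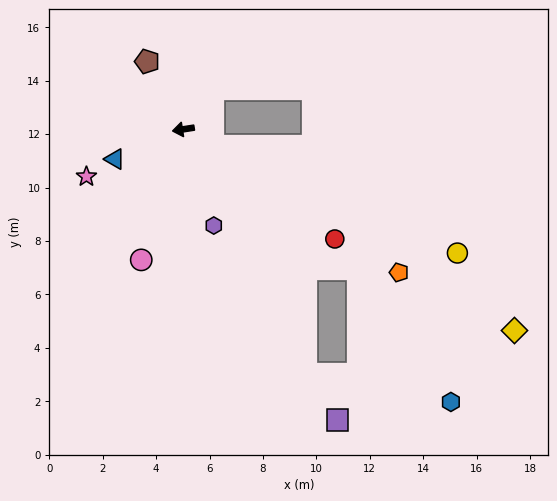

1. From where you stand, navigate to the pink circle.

turn left 63°, forward 5.1 m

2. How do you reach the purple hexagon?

turn left 99°, forward 3.8 m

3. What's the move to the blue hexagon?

blocked — turn left 108°, forward 10.3 m, then turn left 52°, forward 5.5 m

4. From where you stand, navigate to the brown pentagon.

turn right 71°, forward 2.9 m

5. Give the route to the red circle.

turn left 135°, forward 7.0 m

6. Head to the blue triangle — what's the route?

turn left 15°, forward 2.8 m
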